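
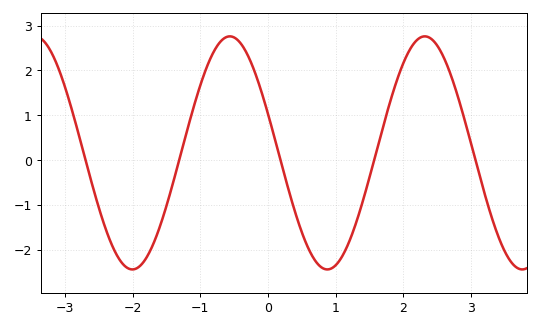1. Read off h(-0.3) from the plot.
2.3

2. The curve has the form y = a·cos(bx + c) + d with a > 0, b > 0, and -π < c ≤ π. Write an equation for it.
y = 2.6cos(2.2x + 1.2) + 0.16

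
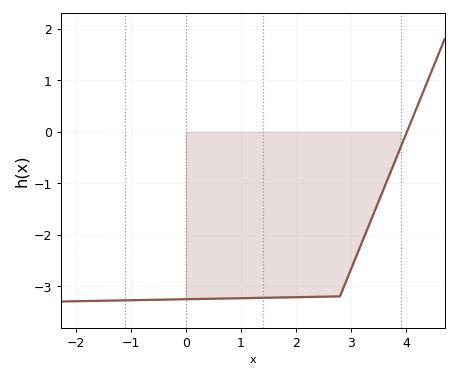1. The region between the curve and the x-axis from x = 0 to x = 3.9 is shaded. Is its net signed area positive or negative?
negative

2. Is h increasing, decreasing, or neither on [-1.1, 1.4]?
increasing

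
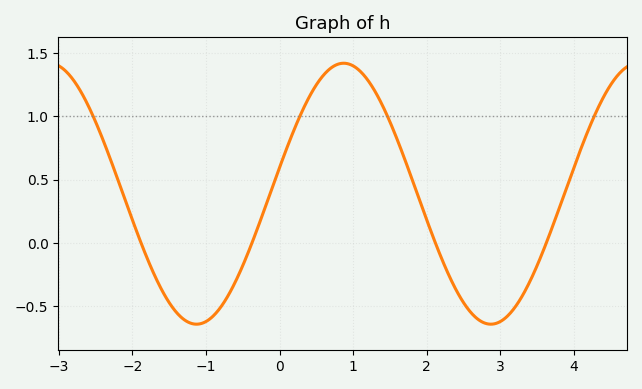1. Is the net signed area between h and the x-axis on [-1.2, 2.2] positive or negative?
positive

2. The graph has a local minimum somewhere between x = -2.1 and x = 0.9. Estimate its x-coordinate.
-1.13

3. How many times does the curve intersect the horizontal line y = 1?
4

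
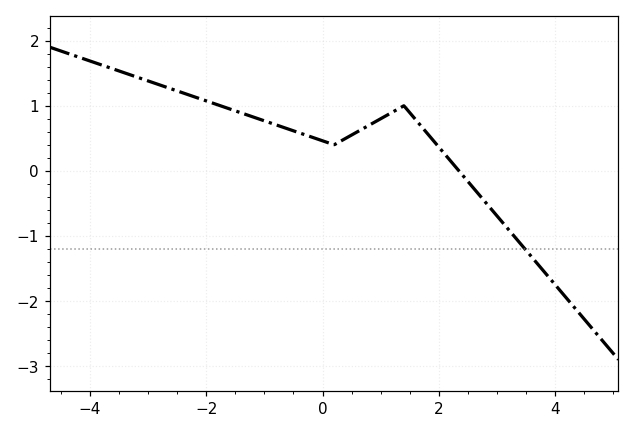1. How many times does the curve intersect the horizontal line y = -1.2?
1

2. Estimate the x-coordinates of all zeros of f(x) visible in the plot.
2.4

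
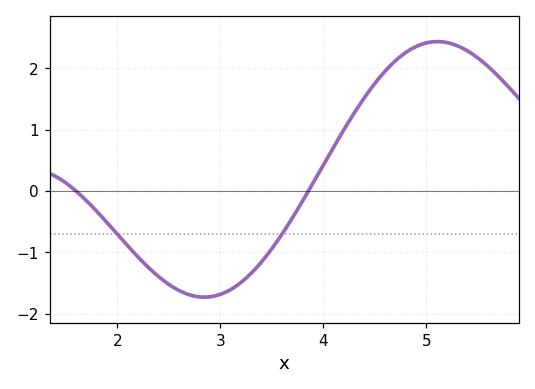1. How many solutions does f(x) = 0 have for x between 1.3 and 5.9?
2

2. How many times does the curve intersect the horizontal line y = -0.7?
2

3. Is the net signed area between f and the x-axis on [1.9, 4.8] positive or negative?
negative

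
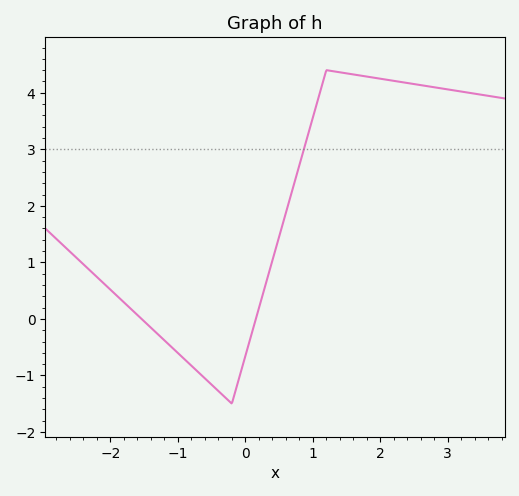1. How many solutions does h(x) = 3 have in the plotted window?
1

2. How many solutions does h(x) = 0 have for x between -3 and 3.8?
2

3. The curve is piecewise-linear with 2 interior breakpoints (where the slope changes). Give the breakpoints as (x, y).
(-0.2, -1.5); (1.2, 4.4)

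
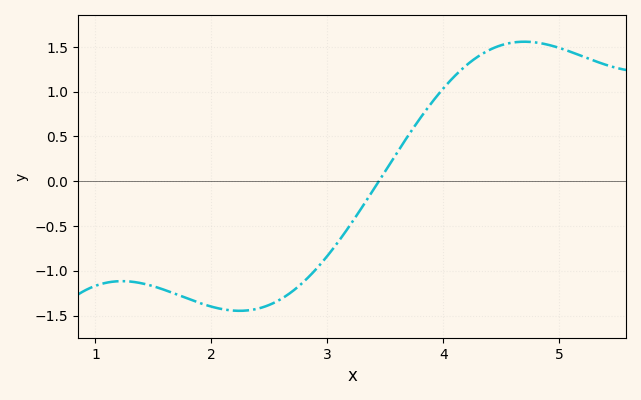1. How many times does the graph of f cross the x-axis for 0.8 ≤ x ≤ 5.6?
1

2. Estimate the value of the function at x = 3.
-0.85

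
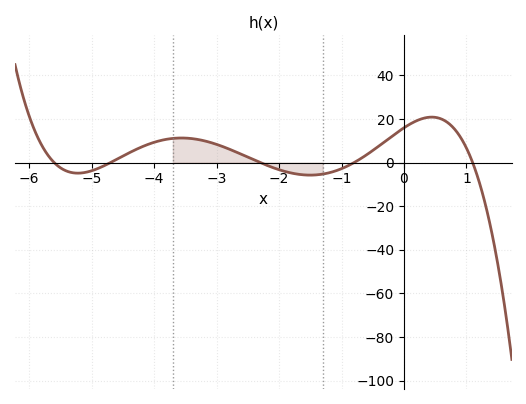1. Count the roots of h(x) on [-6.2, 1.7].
5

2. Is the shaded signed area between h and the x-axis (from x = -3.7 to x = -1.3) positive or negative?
positive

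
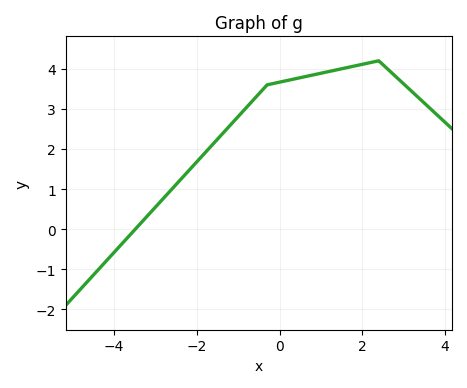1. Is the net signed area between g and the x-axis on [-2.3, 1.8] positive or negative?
positive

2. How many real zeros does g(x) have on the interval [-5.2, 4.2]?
1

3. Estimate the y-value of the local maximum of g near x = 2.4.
4.2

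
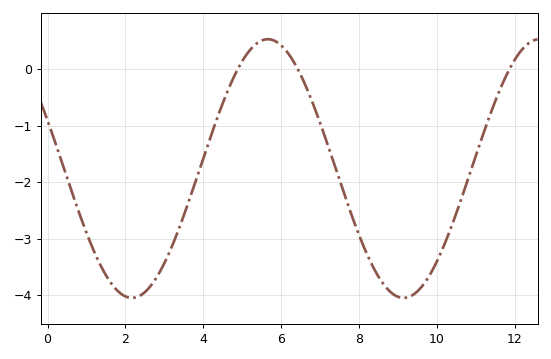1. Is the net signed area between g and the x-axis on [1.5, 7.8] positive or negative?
negative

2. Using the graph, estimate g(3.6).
-2.4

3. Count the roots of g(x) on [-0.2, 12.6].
3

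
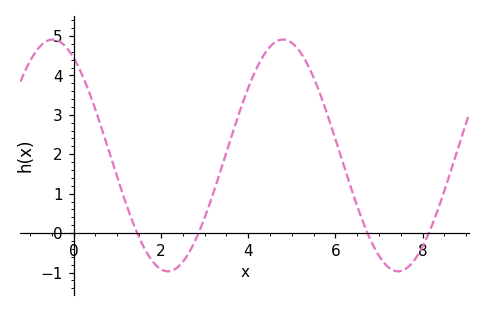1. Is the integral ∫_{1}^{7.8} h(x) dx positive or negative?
positive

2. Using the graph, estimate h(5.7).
3.4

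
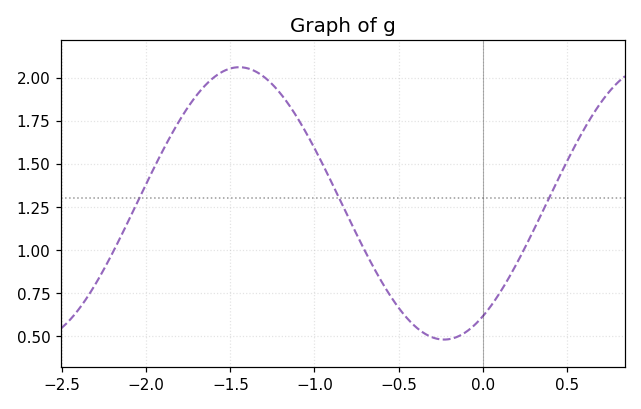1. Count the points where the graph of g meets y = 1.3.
3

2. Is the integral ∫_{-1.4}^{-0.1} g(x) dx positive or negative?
positive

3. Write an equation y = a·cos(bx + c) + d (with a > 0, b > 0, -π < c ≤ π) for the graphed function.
y = 0.79cos(2.58x - 2.55) + 1.27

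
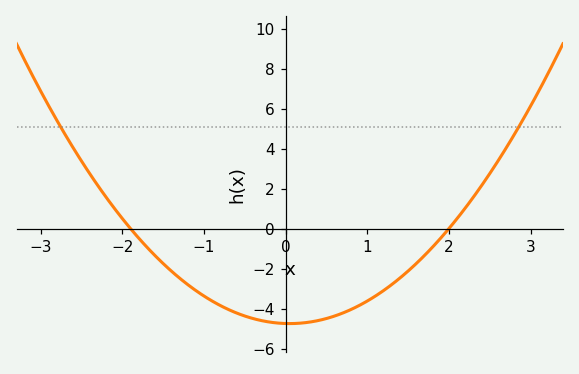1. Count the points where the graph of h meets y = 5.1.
2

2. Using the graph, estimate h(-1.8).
-0.4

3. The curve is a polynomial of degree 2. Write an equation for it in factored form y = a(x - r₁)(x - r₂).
y = 1.25(x + 1.9)(x - 2)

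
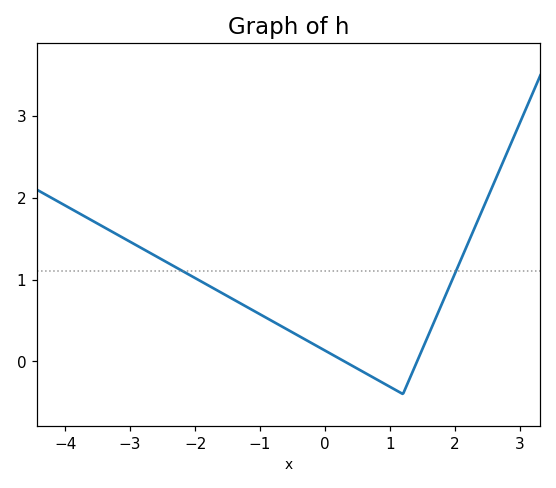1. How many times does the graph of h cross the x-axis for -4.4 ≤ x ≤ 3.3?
2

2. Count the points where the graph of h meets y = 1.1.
2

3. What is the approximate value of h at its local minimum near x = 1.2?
-0.4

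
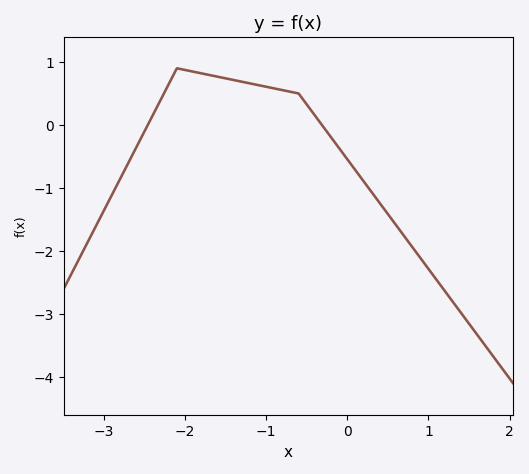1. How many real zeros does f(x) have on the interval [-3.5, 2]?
2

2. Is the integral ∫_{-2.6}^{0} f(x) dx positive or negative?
positive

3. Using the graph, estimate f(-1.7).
0.8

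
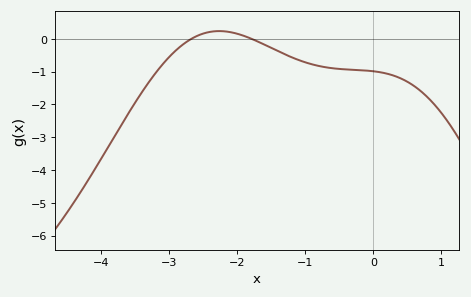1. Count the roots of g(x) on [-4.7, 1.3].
2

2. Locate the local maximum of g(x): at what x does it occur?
-2.27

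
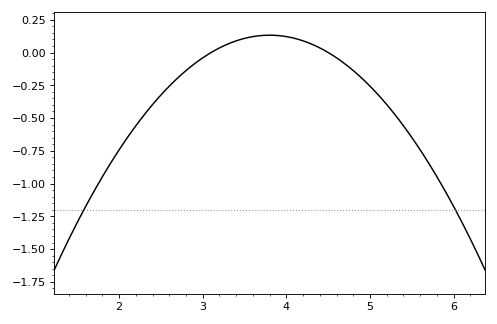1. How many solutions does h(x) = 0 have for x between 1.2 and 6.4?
2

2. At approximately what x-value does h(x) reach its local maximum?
3.8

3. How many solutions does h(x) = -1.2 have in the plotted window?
2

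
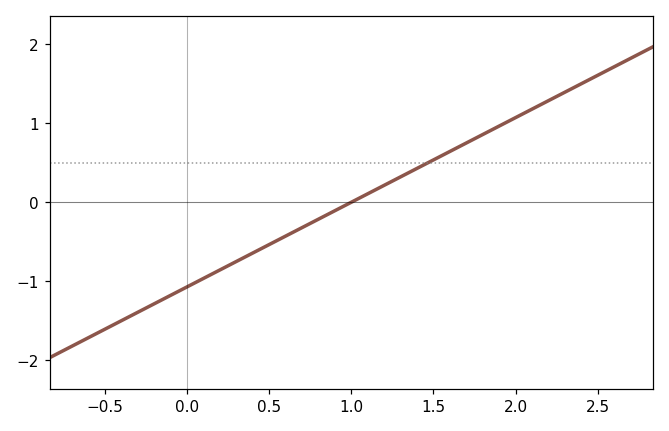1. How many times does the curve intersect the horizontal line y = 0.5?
1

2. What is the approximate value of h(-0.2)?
-1.28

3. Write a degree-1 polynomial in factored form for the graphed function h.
y = 1.07(x - 1)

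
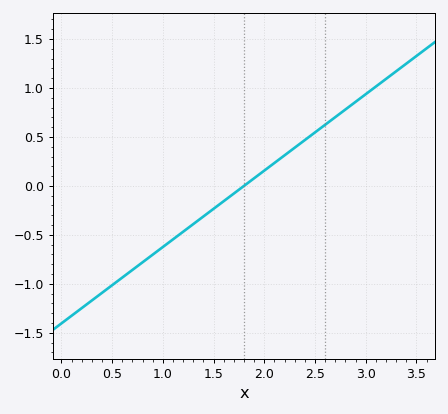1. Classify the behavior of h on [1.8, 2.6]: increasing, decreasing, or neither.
increasing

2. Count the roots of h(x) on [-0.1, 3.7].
1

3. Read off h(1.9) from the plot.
0.1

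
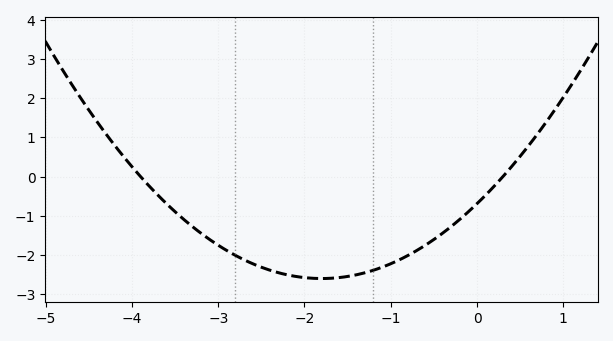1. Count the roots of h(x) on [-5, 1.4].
2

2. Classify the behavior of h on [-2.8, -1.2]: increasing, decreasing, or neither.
neither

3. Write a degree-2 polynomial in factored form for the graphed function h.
y = 0.59(x + 3.9)(x - 0.3)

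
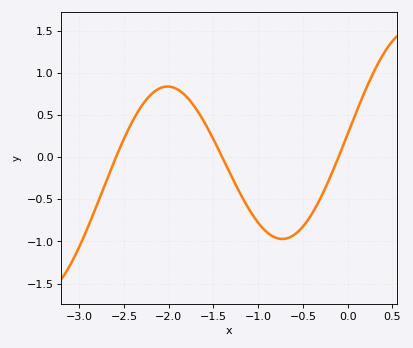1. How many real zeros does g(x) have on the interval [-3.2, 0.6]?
3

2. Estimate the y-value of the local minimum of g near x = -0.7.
-0.972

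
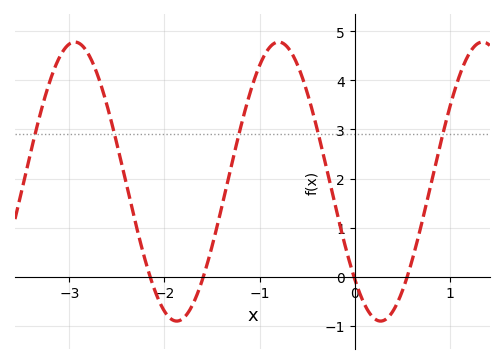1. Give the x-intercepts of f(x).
-2.2, -1.6, 0, 0.6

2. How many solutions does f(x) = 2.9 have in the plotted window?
5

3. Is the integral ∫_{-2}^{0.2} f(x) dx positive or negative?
positive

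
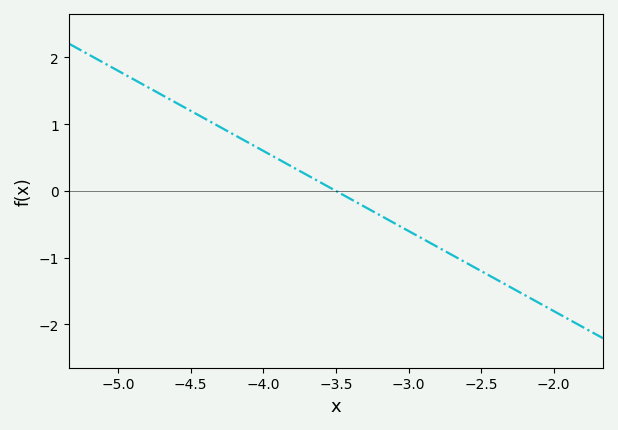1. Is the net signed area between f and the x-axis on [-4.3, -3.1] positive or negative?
positive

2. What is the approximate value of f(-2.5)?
-1.2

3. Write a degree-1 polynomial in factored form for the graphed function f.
y = -1.2(x + 3.5)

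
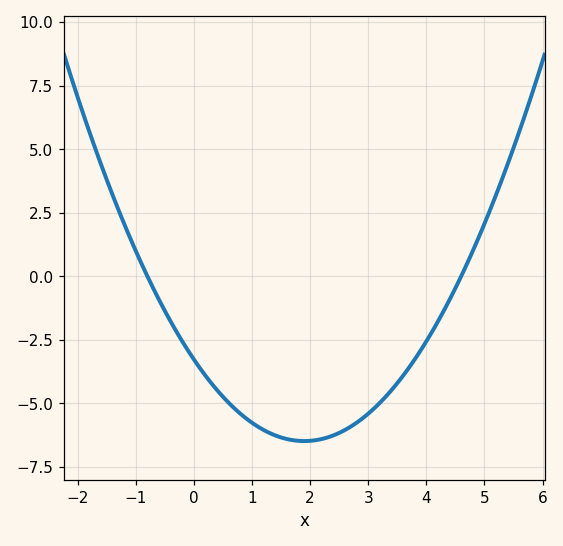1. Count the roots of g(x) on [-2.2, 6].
2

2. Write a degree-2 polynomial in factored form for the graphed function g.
y = 0.89(x + 0.8)(x - 4.6)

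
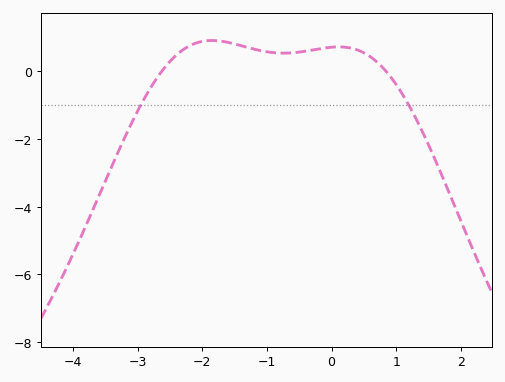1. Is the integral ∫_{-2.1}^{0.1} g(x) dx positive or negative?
positive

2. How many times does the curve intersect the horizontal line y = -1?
2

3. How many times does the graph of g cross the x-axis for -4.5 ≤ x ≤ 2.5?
2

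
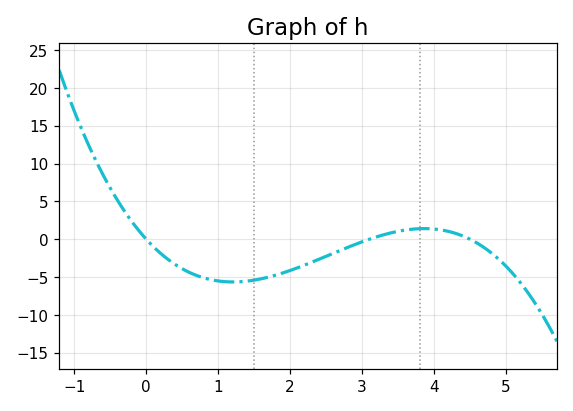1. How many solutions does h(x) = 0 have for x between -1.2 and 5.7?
3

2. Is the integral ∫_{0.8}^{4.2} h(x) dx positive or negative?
negative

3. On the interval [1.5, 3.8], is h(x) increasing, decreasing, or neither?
increasing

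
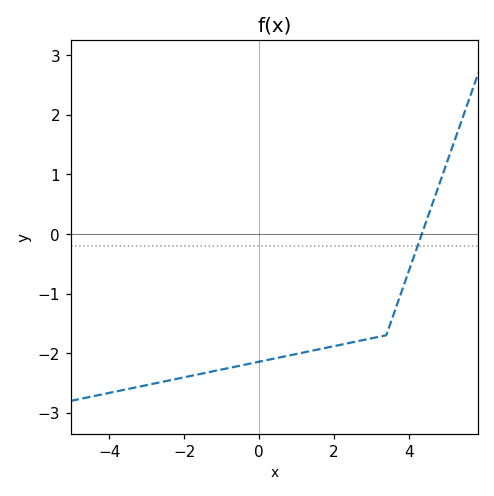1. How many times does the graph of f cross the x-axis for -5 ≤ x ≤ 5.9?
1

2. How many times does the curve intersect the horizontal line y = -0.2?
1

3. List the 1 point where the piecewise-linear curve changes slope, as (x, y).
(3.4, -1.7)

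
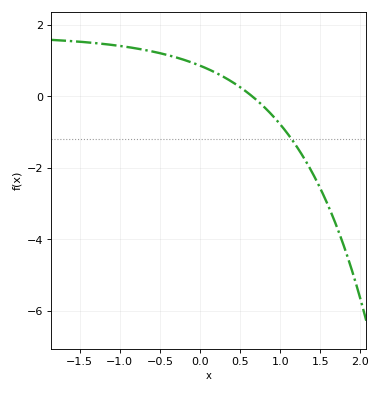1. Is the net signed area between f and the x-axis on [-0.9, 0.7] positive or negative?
positive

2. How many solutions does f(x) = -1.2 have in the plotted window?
1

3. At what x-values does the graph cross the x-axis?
0.652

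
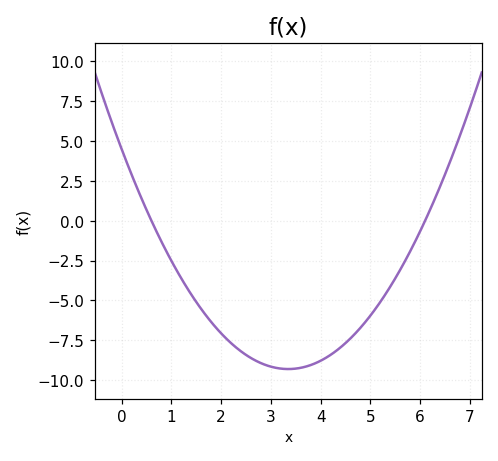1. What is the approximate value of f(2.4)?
-8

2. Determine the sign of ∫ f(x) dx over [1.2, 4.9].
negative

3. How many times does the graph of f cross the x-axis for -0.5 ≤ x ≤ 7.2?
2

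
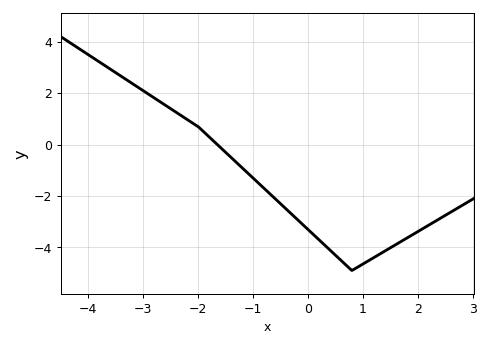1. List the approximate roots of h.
-1.65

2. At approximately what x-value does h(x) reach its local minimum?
0.8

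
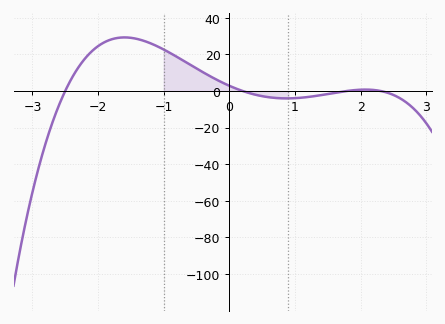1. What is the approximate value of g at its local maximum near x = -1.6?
30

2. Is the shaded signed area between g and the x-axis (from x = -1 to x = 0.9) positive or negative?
positive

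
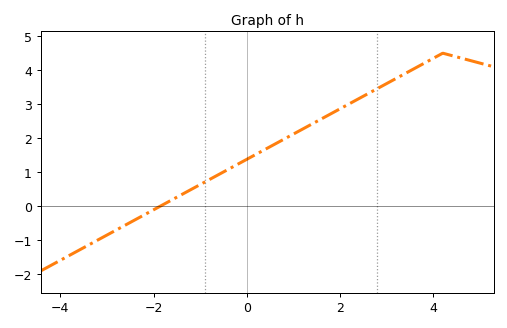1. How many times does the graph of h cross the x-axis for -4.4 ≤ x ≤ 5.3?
1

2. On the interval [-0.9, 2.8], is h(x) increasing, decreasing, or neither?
increasing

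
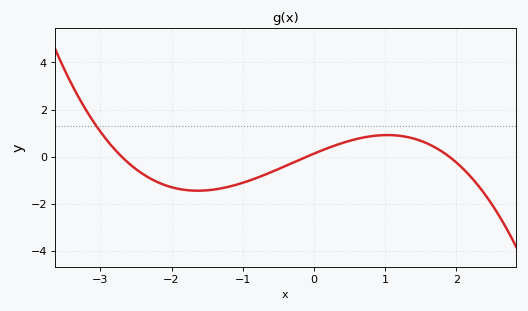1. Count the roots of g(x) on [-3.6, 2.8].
3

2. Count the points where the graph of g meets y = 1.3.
1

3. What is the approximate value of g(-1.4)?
-1.4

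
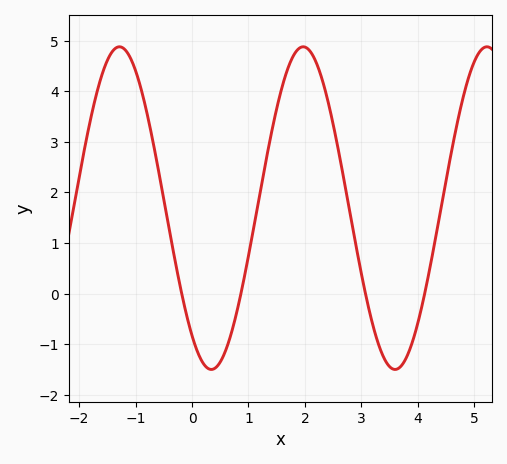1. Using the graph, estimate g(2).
4.9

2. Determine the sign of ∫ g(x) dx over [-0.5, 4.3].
positive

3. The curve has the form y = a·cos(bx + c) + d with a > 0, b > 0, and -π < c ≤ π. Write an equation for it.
y = 3.19cos(1.9x + 2.5) + 1.69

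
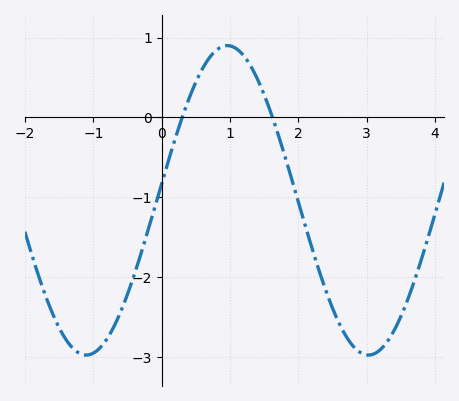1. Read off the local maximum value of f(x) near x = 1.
0.9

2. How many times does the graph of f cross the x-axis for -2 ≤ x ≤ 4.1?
2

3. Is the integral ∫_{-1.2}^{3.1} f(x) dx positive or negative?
negative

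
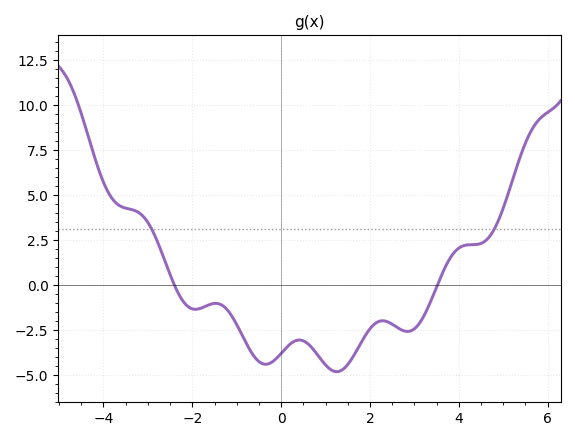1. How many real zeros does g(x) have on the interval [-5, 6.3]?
2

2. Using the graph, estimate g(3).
-2.4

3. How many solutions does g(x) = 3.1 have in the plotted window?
2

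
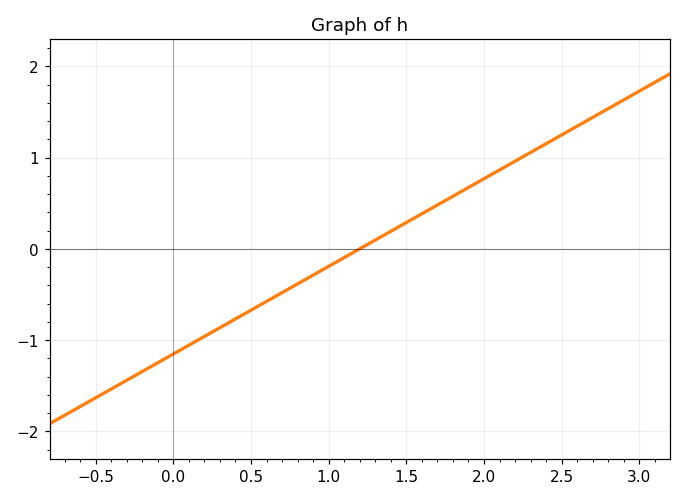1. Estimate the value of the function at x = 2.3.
1.06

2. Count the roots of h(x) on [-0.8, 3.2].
1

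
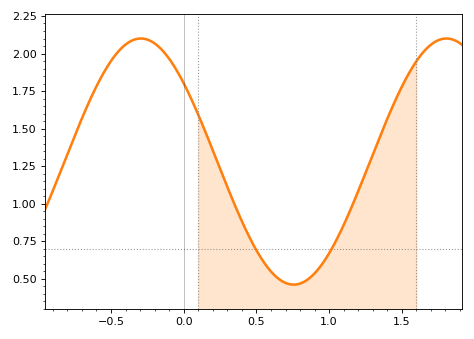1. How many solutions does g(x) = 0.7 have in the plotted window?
2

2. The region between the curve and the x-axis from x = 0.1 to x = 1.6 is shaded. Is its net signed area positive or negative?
positive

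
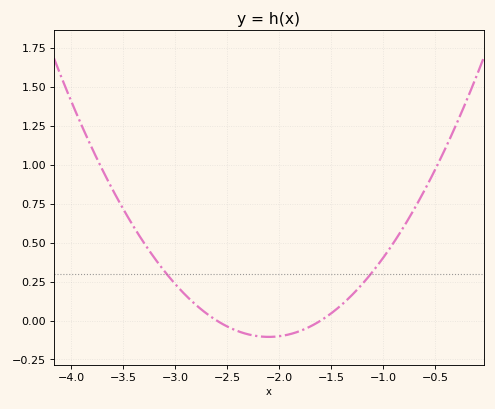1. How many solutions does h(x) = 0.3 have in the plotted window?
2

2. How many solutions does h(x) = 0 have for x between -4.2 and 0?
2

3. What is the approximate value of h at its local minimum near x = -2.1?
-0.1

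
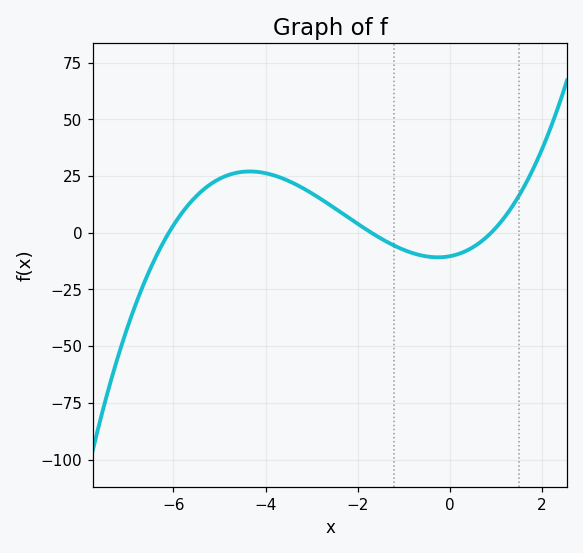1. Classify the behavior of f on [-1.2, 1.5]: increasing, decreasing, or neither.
neither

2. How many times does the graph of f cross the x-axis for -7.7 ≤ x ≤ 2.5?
3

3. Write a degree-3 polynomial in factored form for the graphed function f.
y = 1.11(x + 6.1)(x + 1.7)(x - 0.9)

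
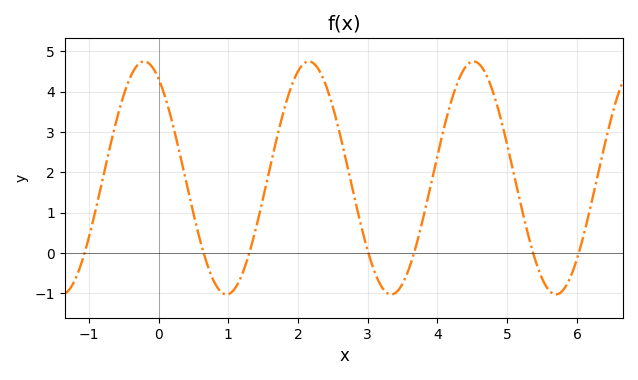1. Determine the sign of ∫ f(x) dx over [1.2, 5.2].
positive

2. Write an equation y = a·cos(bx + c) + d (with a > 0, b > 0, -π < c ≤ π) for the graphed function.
y = 2.89cos(2.7x + 0.55) + 1.86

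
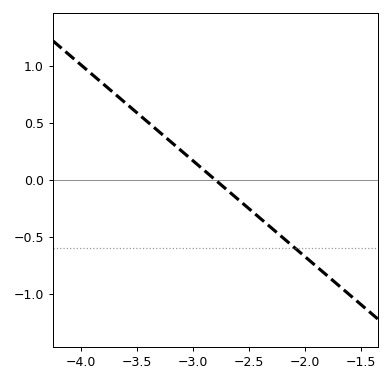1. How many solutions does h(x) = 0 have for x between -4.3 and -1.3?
1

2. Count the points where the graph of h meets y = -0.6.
1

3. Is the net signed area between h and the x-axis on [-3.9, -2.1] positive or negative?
positive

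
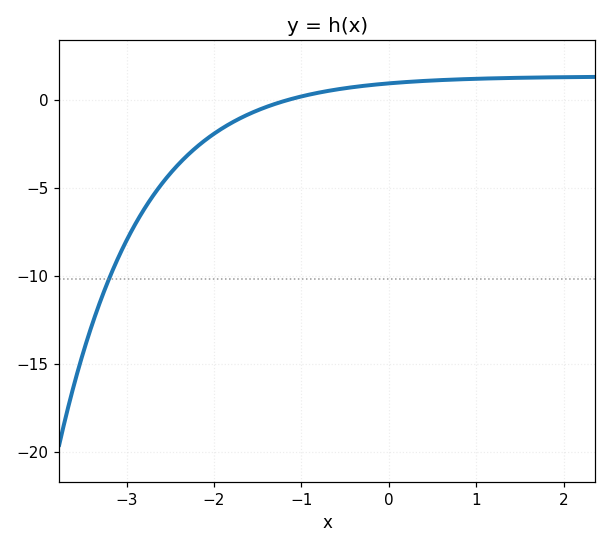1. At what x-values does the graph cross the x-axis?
-1.15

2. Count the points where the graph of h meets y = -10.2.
1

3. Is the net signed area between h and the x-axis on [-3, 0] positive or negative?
negative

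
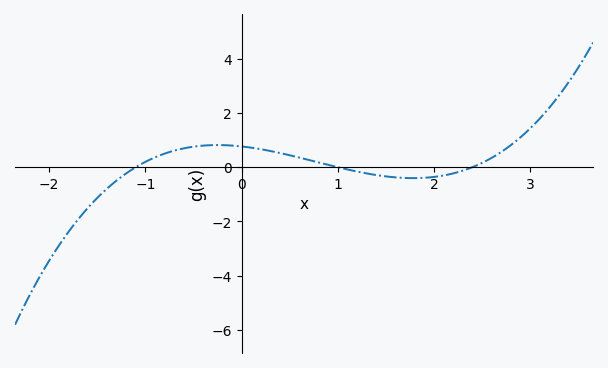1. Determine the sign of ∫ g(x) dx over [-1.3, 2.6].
positive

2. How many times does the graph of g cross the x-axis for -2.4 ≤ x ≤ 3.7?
3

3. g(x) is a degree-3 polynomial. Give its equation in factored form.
y = 0.29(x + 1.1)(x - 1)(x - 2.4)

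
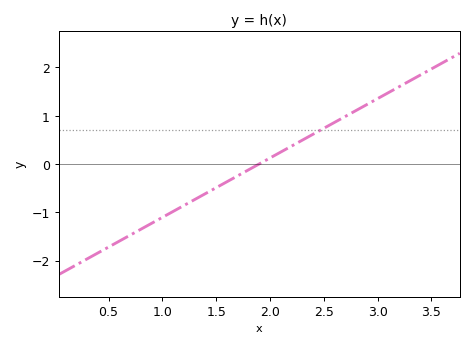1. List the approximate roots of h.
1.9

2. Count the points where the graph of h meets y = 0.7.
1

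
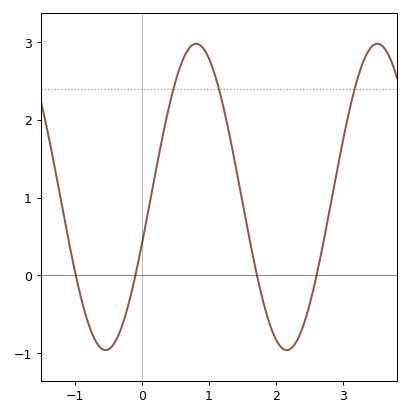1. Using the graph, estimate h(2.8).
0.817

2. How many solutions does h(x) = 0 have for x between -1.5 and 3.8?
4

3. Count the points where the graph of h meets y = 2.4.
3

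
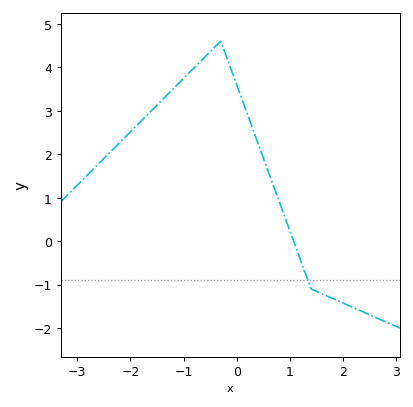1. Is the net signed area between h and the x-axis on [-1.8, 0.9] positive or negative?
positive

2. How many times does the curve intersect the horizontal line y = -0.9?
1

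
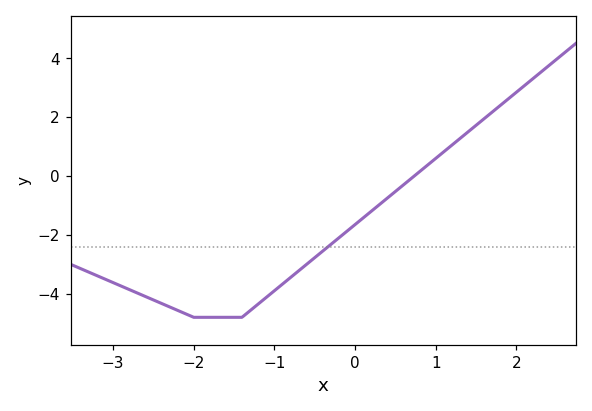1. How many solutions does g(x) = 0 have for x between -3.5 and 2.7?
1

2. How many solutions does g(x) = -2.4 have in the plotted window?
1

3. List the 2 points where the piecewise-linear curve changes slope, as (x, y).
(-2, -4.8); (-1.4, -4.8)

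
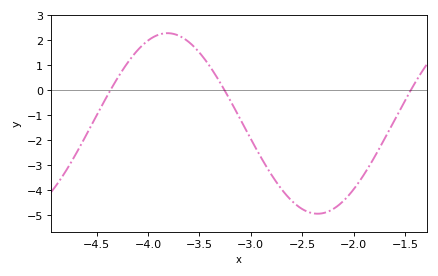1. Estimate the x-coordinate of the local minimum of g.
-2.35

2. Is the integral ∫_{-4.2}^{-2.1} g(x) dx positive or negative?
negative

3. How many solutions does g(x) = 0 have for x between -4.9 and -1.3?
3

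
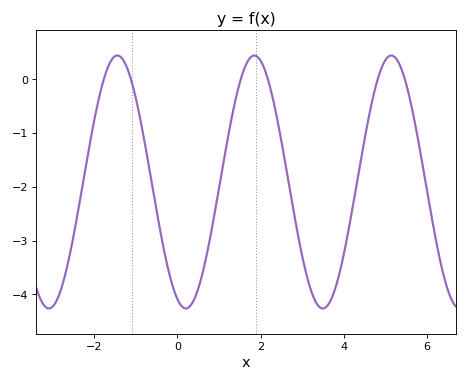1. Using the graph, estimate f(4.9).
0.2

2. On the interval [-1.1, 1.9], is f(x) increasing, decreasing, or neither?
neither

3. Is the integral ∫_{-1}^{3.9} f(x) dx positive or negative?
negative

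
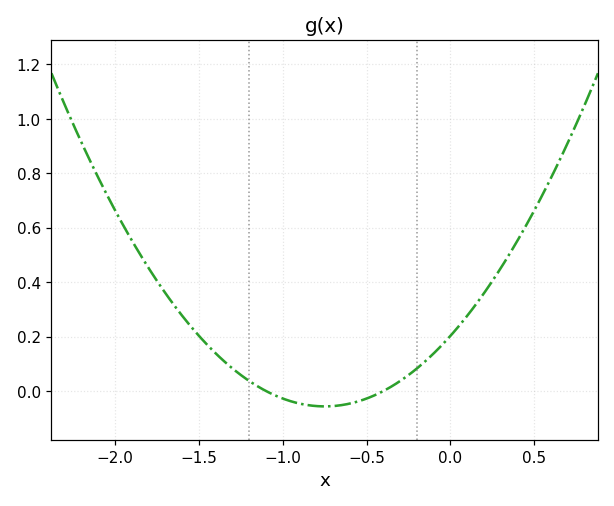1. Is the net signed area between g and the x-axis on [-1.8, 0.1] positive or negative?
positive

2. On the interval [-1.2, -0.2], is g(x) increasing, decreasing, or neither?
neither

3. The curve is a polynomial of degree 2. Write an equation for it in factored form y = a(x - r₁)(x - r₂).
y = 0.46(x + 1.1)(x + 0.4)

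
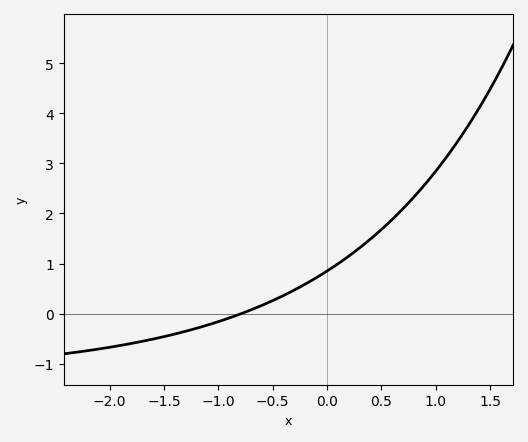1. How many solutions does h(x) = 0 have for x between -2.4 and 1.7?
1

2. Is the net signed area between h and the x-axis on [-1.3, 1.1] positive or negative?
positive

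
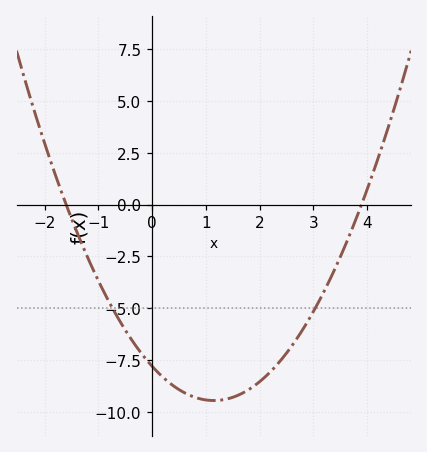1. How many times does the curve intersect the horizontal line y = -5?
2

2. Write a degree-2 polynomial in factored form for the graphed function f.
y = 1.25(x + 1.6)(x - 3.9)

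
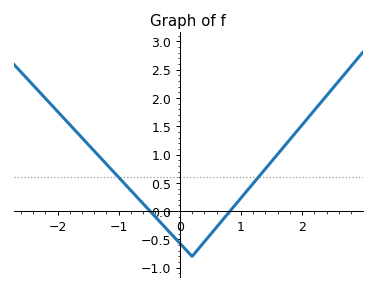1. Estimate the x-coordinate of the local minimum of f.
0.2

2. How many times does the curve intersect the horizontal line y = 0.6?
2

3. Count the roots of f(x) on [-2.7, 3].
2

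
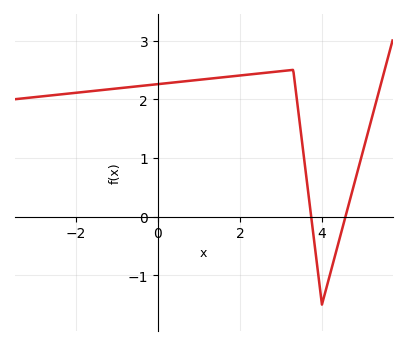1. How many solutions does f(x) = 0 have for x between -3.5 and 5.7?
2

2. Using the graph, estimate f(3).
2.48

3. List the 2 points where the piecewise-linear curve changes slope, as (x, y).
(3.3, 2.5); (4, -1.5)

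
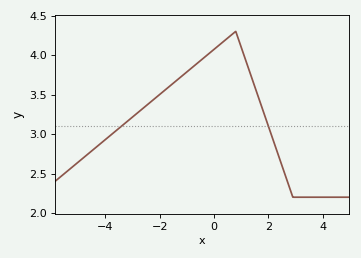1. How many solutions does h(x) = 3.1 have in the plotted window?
2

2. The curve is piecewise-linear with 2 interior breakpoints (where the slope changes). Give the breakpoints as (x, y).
(0.8, 4.3); (2.9, 2.2)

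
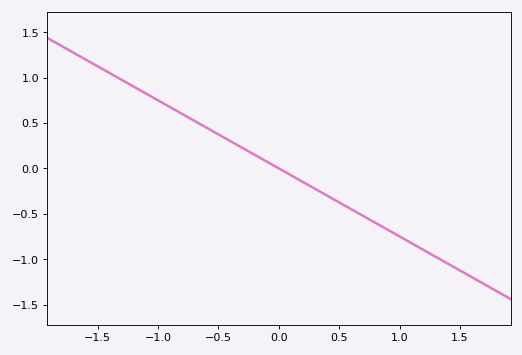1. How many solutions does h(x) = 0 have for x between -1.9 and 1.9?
1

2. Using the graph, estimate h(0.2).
-0.15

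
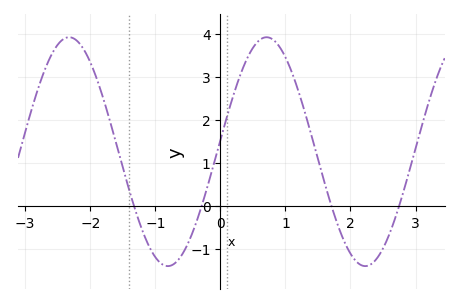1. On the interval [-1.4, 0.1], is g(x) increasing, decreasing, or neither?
neither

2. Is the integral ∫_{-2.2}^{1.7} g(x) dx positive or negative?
positive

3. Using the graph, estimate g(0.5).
3.7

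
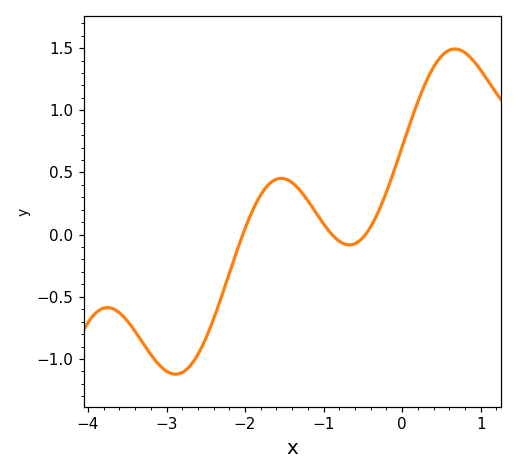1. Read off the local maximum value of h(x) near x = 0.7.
1.49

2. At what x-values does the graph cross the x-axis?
-2.03, -0.892, -0.467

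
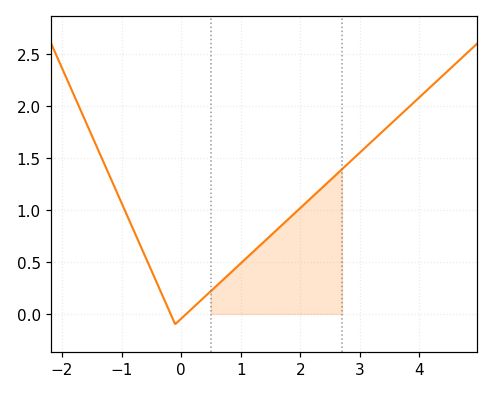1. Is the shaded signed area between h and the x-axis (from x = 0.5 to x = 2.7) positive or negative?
positive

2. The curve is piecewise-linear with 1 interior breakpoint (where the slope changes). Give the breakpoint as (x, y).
(-0.1, -0.1)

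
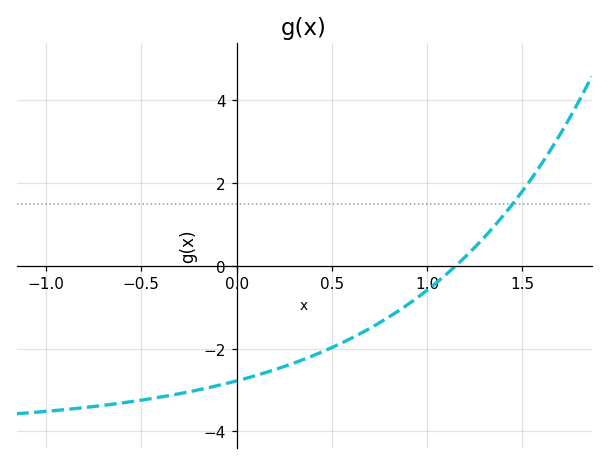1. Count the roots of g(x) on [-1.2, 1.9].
1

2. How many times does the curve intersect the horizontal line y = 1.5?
1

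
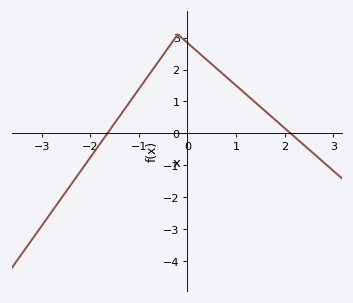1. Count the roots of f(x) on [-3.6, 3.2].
2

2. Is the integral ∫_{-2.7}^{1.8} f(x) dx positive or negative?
positive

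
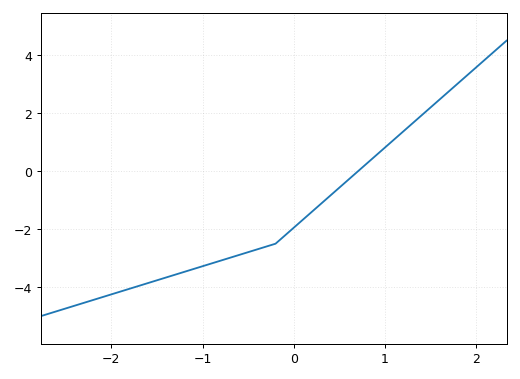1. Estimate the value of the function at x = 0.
-2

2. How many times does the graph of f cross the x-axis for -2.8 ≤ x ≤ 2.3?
1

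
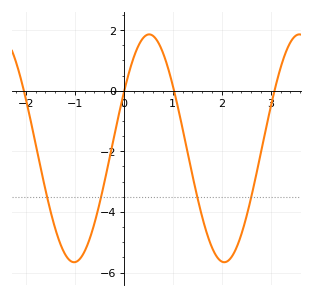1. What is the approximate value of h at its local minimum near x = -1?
-5.6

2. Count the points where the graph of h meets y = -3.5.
4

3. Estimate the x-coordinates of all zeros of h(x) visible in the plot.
-2, 0, 1, 3.1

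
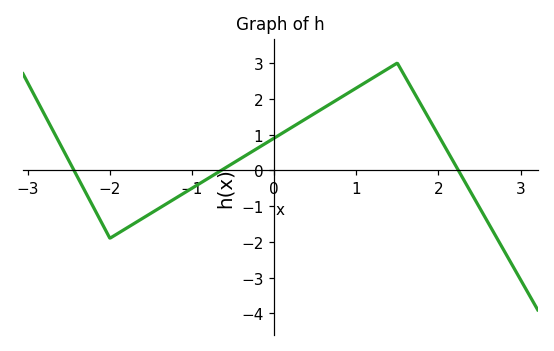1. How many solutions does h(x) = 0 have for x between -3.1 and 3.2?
3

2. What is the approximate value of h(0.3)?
1.32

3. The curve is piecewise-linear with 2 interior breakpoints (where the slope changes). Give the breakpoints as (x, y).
(-2, -1.9); (1.5, 3)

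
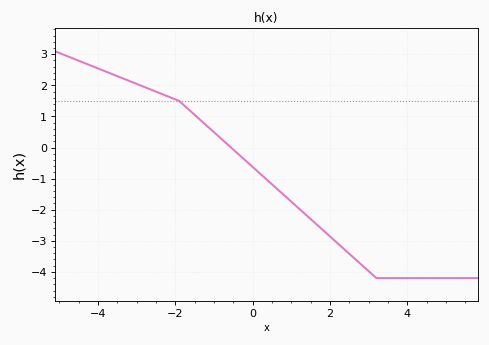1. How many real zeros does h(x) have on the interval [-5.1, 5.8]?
1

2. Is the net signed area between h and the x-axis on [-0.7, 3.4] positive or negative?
negative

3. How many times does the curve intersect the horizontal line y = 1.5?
1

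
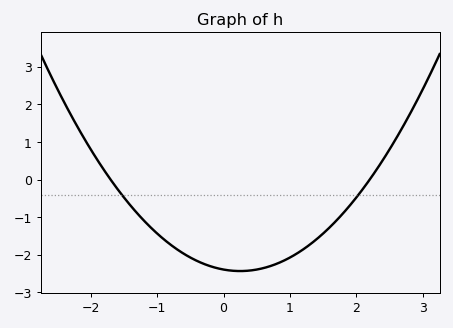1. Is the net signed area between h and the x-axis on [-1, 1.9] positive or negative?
negative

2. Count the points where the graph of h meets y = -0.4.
2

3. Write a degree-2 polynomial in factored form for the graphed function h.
y = 0.64(x + 1.7)(x - 2.2)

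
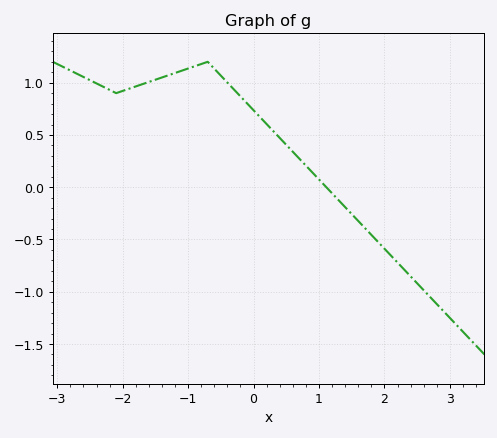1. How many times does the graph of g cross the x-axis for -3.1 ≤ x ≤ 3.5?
1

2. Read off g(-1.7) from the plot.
1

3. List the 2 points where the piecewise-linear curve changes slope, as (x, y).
(-2.1, 0.9); (-0.7, 1.2)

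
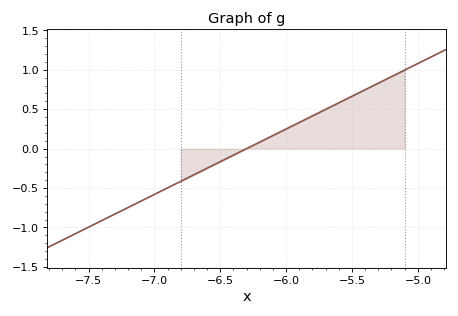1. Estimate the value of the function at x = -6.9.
-0.5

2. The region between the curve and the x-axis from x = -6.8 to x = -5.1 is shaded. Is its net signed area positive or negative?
positive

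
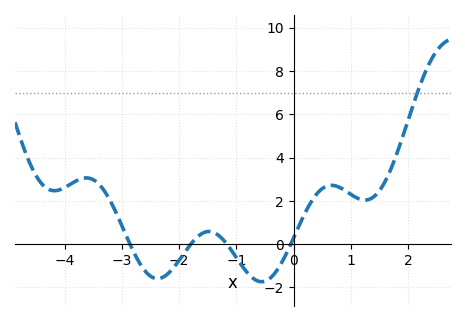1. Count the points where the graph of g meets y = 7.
1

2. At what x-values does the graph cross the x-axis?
-2.8, -1.8, -1.2, 0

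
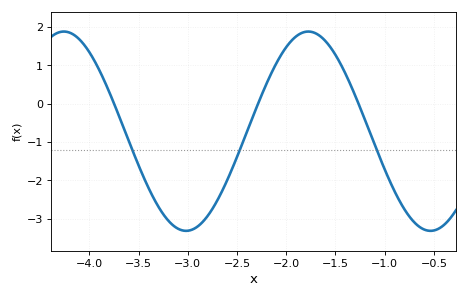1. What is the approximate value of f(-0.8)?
-2.75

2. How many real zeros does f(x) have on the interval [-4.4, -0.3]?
3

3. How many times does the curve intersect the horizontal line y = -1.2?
3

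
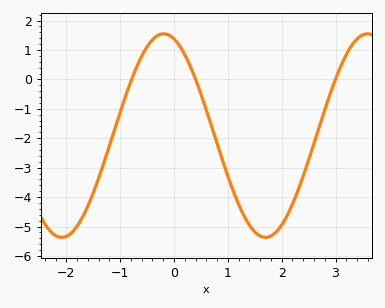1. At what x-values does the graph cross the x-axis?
-0.8, 0.4, 3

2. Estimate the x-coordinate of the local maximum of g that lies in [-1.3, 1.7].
-0.2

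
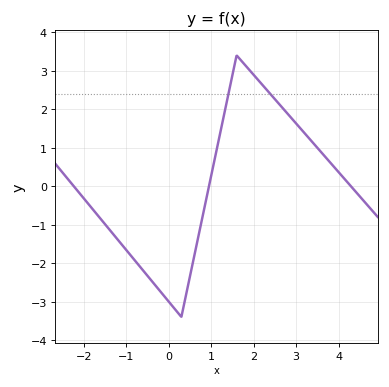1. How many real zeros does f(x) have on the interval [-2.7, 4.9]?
3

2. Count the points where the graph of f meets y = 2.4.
2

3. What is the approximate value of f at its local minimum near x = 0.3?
-3.4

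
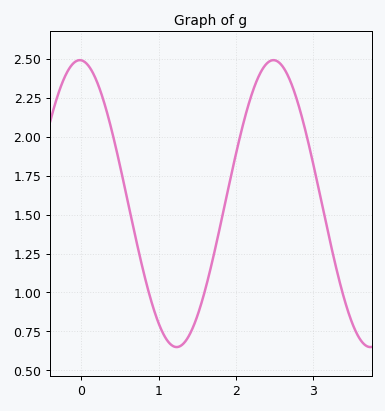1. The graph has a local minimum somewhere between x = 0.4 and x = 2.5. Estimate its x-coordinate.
1.23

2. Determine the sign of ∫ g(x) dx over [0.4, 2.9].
positive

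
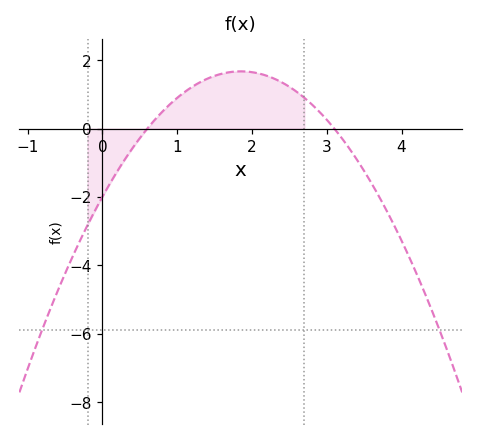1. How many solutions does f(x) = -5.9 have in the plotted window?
2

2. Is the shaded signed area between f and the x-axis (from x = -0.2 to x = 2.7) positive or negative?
positive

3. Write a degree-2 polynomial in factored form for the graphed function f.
y = -1.07(x - 0.6)(x - 3.1)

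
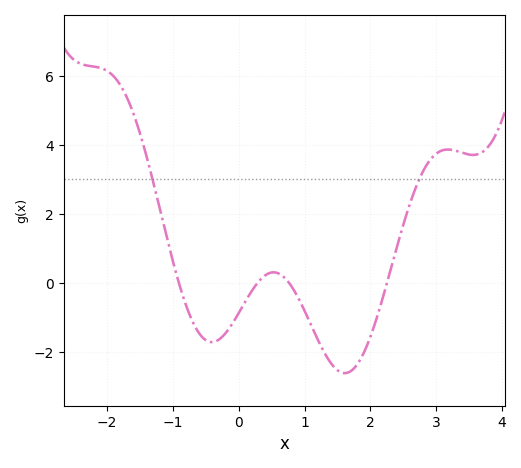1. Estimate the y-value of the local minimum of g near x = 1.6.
-2.6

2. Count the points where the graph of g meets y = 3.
2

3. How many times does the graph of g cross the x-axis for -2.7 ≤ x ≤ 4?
4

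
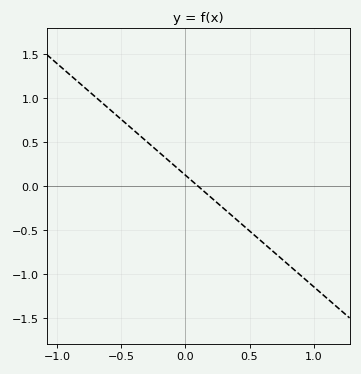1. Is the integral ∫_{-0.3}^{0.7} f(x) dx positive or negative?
negative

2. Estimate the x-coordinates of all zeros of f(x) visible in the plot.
0.1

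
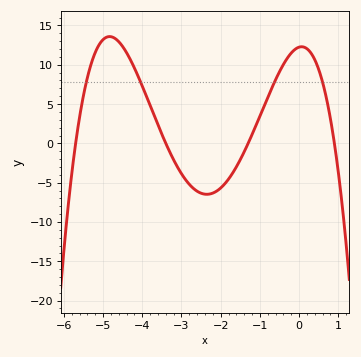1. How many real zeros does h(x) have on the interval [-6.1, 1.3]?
4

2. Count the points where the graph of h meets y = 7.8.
4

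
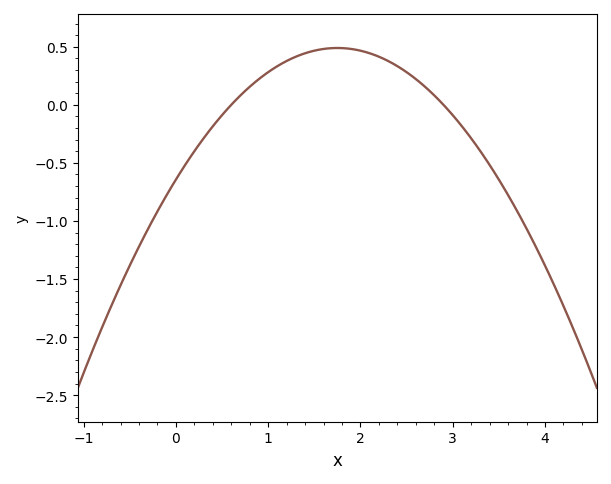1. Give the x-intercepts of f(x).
0.6, 2.9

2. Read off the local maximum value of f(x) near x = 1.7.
0.5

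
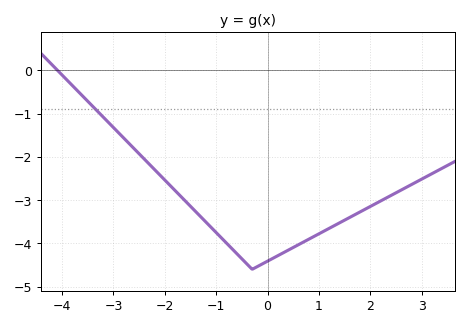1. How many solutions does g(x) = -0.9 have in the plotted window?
1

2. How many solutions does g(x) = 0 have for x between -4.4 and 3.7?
1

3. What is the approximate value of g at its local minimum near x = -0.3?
-4.6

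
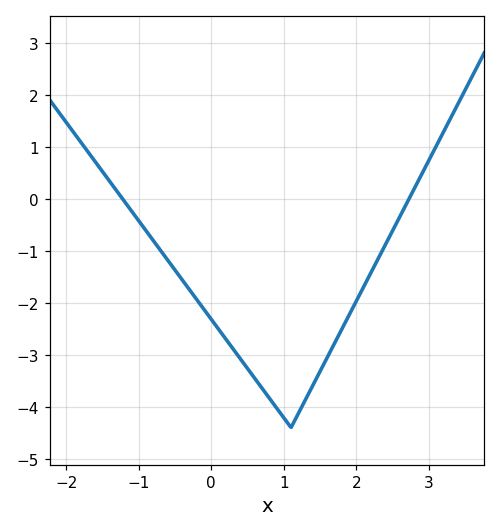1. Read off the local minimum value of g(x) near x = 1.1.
-4.4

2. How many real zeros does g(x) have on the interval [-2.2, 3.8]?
2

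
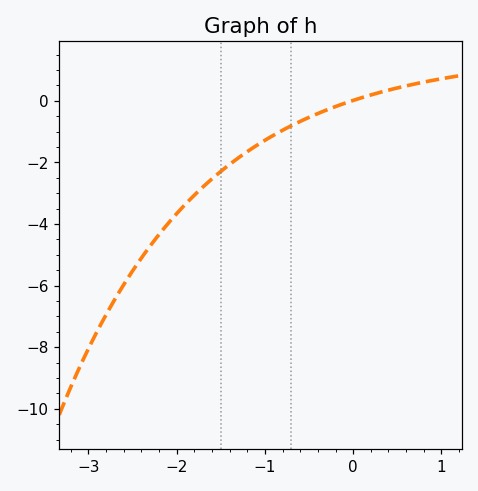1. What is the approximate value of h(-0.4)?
-0.416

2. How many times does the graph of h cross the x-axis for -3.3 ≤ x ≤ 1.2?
1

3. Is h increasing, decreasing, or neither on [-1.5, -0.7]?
increasing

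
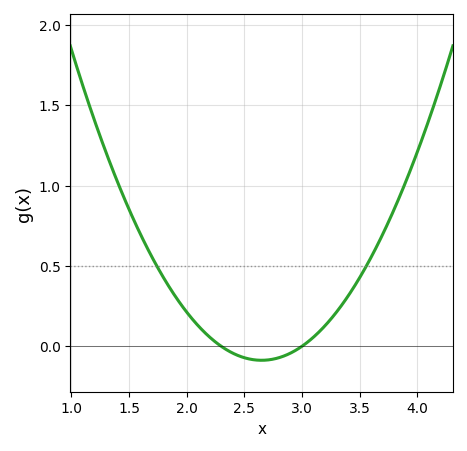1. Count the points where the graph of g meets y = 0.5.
2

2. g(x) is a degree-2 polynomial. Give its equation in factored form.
y = 0.71(x - 2.3)(x - 3)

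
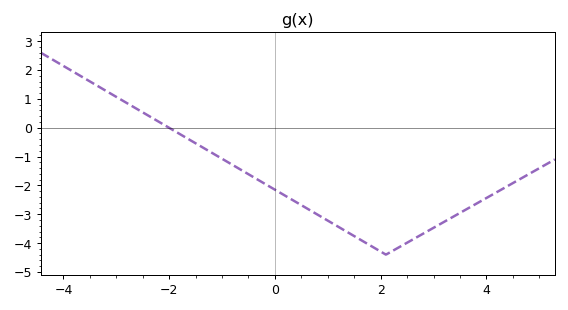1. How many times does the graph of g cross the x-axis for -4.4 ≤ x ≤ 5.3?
1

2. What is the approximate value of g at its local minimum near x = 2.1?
-4.4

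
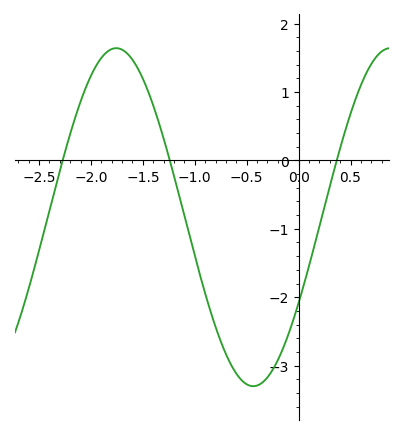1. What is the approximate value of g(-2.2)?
0.4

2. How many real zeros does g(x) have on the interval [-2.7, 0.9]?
3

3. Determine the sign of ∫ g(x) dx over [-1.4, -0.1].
negative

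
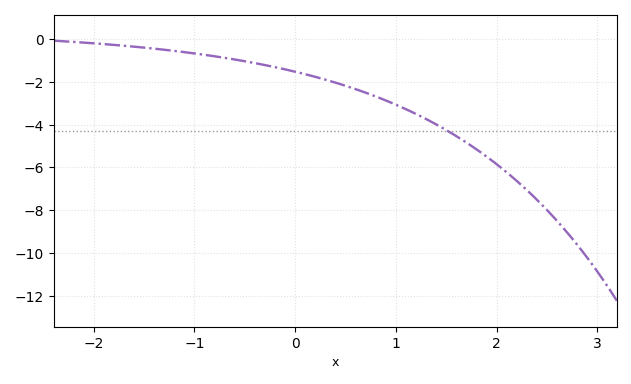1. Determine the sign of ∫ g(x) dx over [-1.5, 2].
negative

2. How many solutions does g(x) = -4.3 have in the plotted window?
1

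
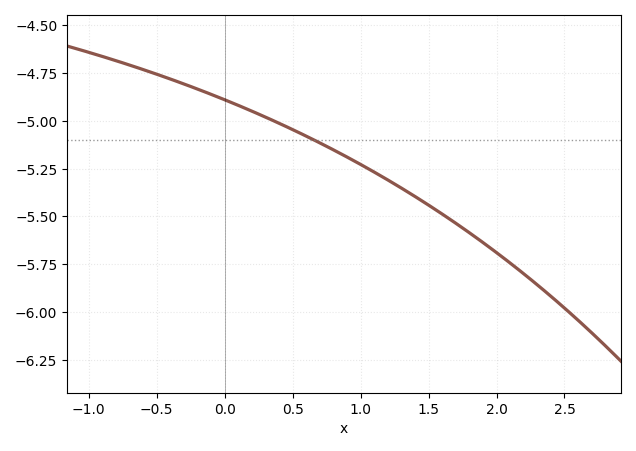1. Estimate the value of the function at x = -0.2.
-4.84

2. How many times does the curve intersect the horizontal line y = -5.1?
1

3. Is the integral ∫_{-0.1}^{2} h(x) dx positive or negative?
negative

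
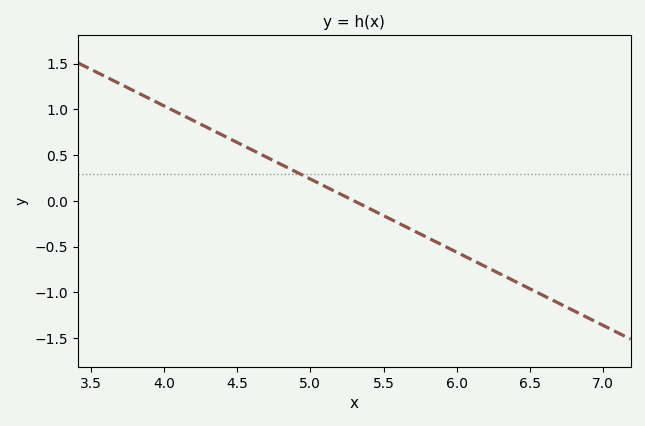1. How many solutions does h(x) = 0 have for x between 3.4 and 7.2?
1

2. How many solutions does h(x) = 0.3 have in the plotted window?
1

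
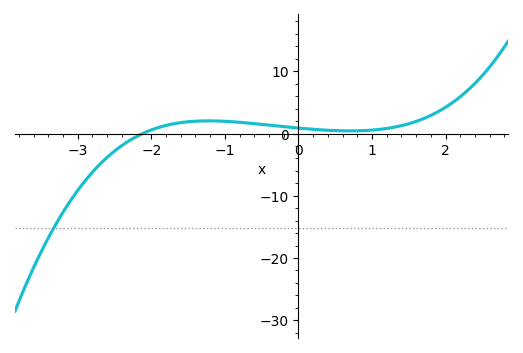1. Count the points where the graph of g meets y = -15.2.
1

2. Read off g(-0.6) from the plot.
2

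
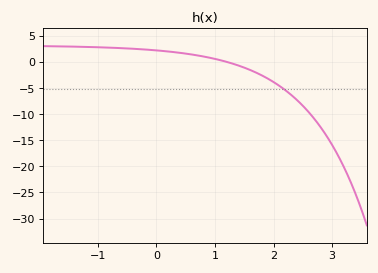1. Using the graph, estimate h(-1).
2.83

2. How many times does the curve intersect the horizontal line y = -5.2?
1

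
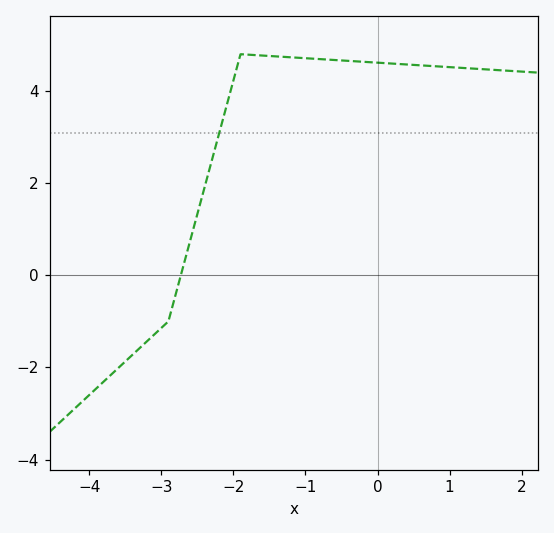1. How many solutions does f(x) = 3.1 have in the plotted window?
1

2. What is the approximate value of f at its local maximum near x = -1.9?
4.8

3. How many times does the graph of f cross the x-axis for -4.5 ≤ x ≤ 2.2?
1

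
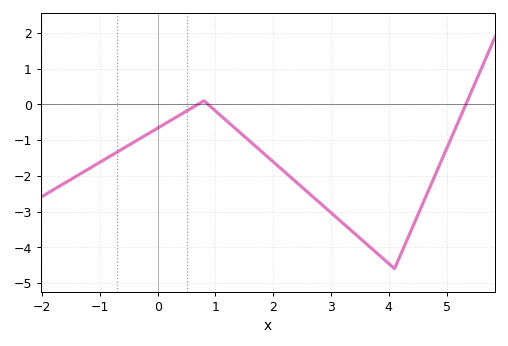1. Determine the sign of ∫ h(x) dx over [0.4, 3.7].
negative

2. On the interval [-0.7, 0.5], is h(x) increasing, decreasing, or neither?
increasing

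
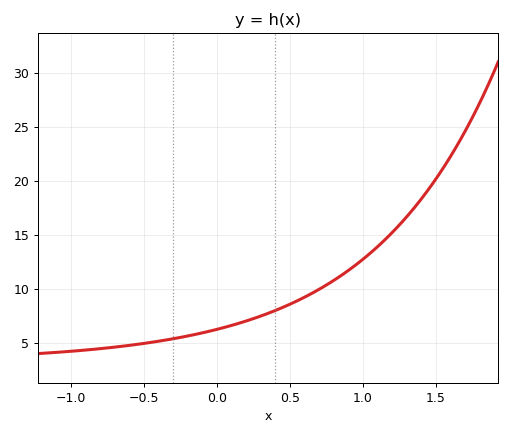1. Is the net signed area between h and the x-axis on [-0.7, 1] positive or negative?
positive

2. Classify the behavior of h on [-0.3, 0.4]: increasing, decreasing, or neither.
increasing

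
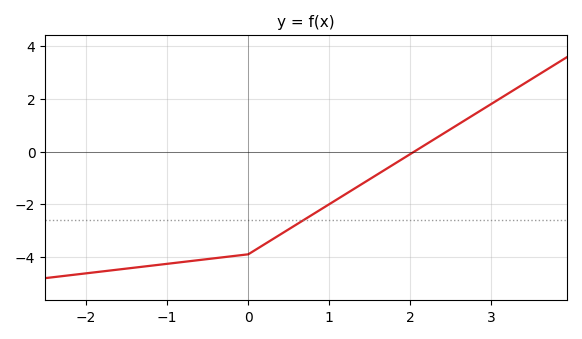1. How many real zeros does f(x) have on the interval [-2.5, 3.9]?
1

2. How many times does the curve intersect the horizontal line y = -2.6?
1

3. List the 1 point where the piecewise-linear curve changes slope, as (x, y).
(0, -3.9)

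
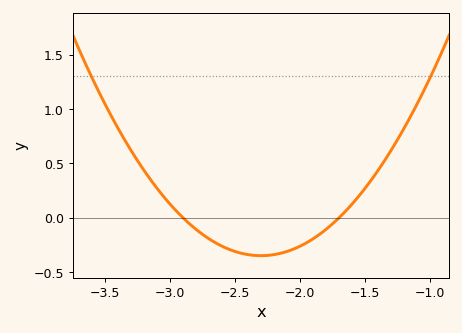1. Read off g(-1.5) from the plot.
0.25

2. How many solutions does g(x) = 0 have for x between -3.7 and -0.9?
2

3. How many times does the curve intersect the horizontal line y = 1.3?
2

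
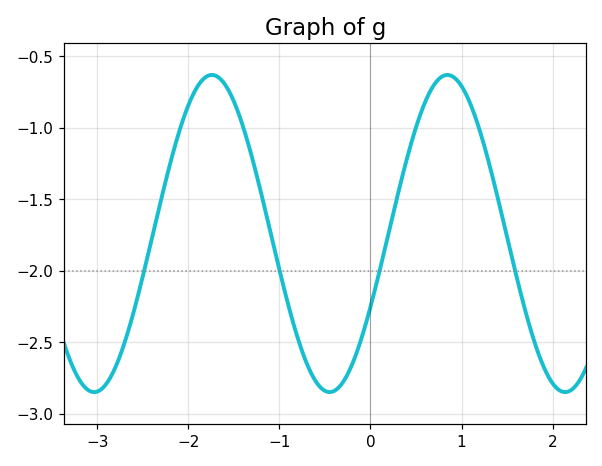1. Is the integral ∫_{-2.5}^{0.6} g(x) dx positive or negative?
negative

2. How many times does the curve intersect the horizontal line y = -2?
4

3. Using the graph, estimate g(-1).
-1.99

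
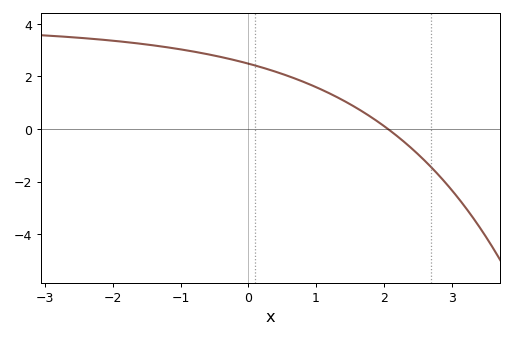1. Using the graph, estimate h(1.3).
1.23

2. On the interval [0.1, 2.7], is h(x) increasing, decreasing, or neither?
decreasing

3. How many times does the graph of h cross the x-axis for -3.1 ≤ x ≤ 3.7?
1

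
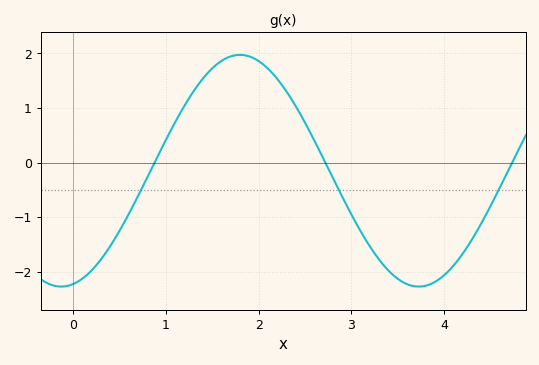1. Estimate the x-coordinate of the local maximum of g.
1.8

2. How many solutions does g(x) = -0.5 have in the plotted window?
3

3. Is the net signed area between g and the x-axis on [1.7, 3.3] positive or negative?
positive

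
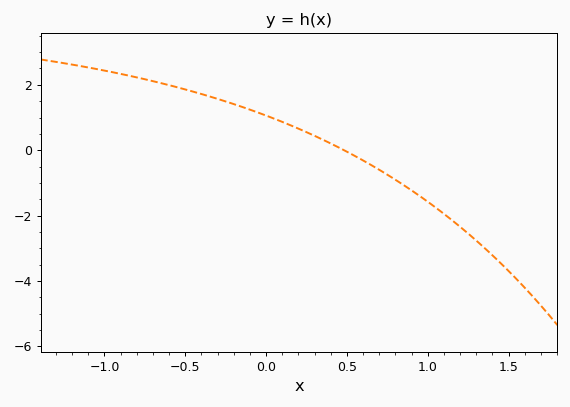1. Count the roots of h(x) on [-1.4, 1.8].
1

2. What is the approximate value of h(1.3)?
-2.8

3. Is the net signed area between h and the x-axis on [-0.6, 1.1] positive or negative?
positive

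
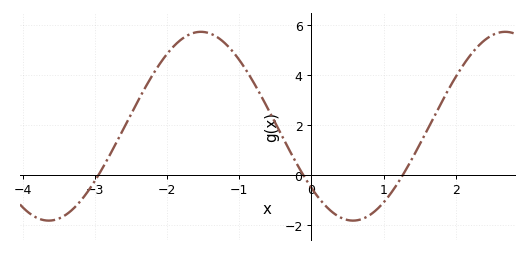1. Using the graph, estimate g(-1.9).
5.2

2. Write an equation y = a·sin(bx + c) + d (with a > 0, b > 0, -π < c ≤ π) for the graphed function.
y = 3.78sin(1.5x - 2.4) + 1.96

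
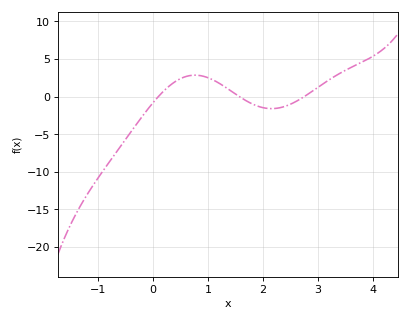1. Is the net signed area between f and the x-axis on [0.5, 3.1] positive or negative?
positive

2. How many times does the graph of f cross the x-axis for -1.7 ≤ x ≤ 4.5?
3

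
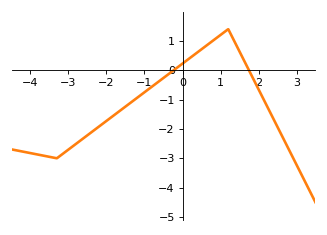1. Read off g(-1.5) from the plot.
-1.2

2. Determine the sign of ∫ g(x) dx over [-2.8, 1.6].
negative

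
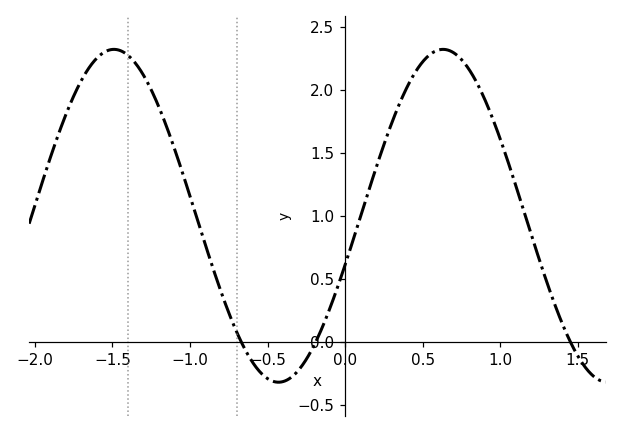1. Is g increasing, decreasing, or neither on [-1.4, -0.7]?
decreasing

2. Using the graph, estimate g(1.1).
1.24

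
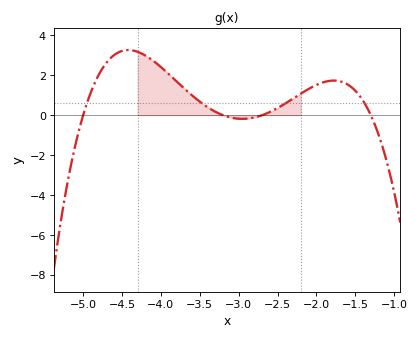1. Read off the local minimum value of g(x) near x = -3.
-0.2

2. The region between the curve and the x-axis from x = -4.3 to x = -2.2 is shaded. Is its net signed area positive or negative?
positive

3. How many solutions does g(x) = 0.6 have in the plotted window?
4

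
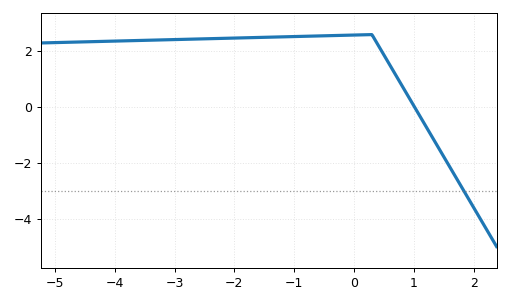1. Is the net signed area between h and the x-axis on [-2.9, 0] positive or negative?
positive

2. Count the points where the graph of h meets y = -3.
1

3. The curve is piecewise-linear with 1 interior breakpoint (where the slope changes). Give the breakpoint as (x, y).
(0.3, 2.6)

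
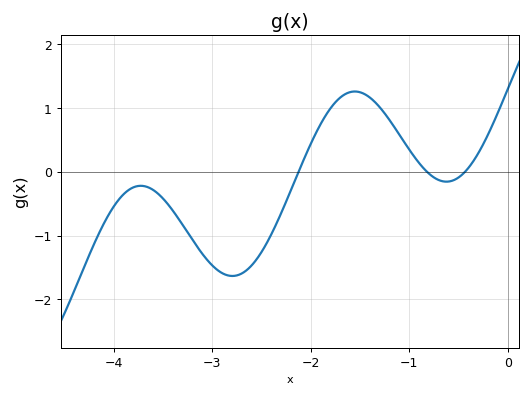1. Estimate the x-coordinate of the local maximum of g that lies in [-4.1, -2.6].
-3.73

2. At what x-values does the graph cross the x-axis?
-2.12, -0.819, -0.433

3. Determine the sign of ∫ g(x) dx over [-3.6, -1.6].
negative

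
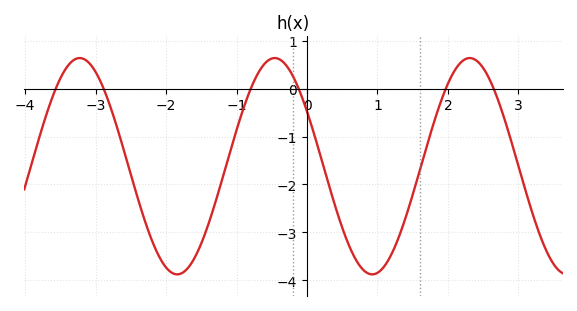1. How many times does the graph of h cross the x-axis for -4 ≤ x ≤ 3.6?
6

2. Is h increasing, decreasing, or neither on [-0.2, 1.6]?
neither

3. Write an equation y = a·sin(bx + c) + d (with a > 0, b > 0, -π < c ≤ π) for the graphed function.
y = 2.26sin(2.27x + 2.61) - 1.62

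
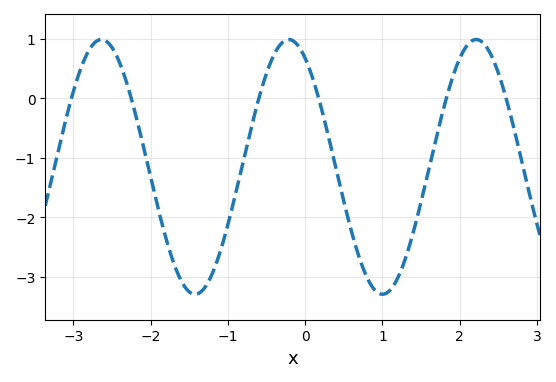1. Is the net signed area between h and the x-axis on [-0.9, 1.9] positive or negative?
negative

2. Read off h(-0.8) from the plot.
-1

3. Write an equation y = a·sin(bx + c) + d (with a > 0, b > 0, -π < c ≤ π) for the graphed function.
y = 2.14sin(2.6x + 2.1) - 1.15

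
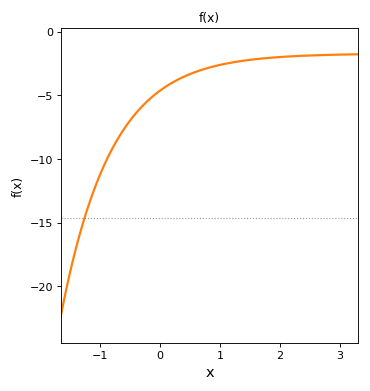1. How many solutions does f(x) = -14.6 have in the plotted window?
1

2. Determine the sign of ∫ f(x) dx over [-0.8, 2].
negative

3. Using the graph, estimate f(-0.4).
-6.5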